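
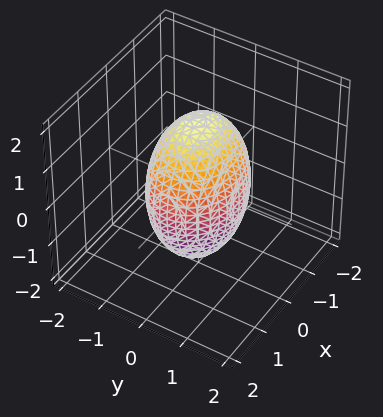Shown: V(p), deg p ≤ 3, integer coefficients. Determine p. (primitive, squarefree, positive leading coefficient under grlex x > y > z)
The degree is 2 — bounded and convex; a quadric.
Symmetries: mirror symmetry y ↦ −y ⇒ only even powers of y; mirror symmetry x ↦ −x ⇒ only even powers of x; the z ↦ −z reflection is a symmetry, so z appears only in even powers.
From the visible intercepts: the y-axis gridline crossings are at y ∈ {-1, 1}.
Matching integer coefficients to the picture gives p.

2*x^2 + 3*y^2 + z^2 - 3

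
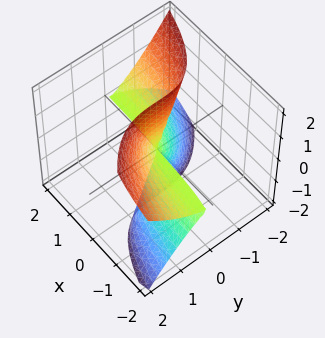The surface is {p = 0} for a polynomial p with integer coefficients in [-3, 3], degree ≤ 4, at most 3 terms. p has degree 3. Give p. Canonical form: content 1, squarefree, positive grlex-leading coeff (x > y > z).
x*y*z + 3*x*z^2 + 2*y^3

1. Degree: no degree-2 surface has this shape, so deg p = 3.
2. Observable constraints: it crosses the y-axis at the gridline y = 0; the visible x-axis segment lies entirely on the surface; every point of the z-axis in the box is on the surface.
3. Solving for integer coefficients yields p as stated.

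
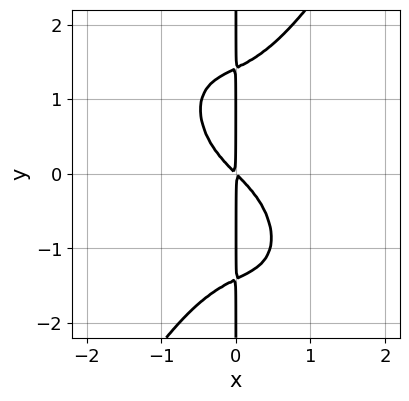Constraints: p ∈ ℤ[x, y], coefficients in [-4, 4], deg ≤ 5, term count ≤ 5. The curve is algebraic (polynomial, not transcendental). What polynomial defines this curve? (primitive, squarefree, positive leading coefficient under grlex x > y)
3*x^4 + x^3*y - x*y^3 + 2*x^2 + 2*x*y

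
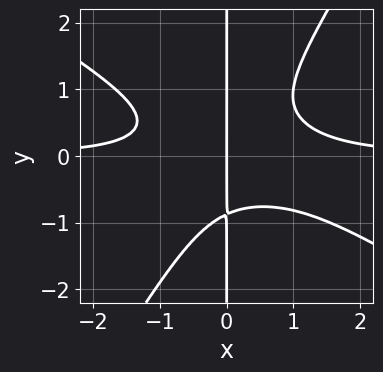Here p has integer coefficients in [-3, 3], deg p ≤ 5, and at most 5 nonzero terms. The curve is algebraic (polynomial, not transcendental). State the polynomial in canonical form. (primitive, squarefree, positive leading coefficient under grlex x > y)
First, degree: a generic line meets the curve in up to 4 points, so deg p = 4.
Then, checking where it meets the axes: it meets the x-axis at x = 0 (among the integer gridlines); every point of the y-axis in the box is on the curve.
Finally, these observations pin down the coefficients.

3*x^3*y + 3*x^2*y^2 - 3*x*y^3 - x^2*y - 2*x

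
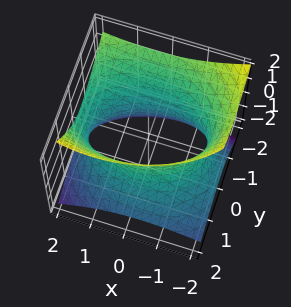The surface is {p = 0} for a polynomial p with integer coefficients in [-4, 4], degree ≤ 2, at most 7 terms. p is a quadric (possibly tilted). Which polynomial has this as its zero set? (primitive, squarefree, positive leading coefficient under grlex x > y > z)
x^2 - x*z + 2*y^2 + 2*y*z - 2*z^2 - 3

Degree: a generic line meets the surface in up to 2 points, so deg p = 2.
Against the integer gridlines: it misses every integer gridline on the z-axis.
Matching integer coefficients to the picture gives p.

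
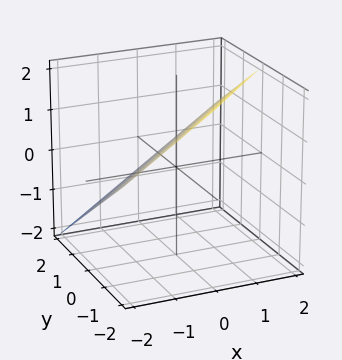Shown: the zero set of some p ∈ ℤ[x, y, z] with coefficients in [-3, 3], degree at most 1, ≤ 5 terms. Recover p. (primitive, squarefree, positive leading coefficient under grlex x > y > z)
2*x - 2*y - 3*z + 2

deg p = 1. The surface is flat (a plane).
Observable constraints: one x-axis crossing is at x = -1; it meets the y-axis at y = 1 (among the integer gridlines).
Together with the visible shape, these determine p as stated.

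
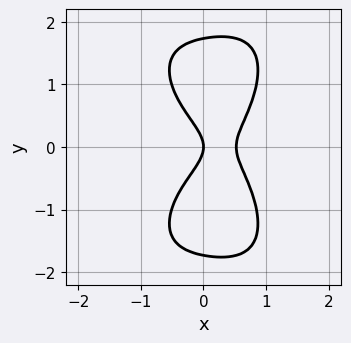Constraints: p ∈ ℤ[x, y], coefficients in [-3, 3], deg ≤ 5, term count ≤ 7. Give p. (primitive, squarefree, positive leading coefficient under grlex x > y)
3*x^4 + y^4 + 3*x^2 - 3*y^2 - 2*x

First, deg p = 4.
Next, symmetries: the y ↦ −y reflection is a symmetry, so y appears only in even powers.
Then, observable constraints: one x-axis crossing is at x = 0; it meets the y-axis at y = 0 (among the integer gridlines).
Finally, matching integer coefficients to the picture gives p.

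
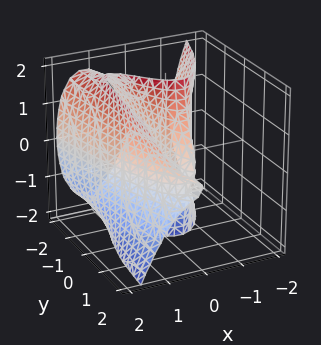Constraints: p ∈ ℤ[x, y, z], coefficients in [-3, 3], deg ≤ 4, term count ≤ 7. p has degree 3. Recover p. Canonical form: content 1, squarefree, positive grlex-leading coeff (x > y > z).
3*x^3 - y*z^2 - 2*x^2 + 2*x*y - 3*x

First, degree: a generic line meets the surface in up to 3 points, so deg p = 3.
Next, from the axis intercepts and sections: every point of the y-axis in the box is on the surface; every point of the z-axis in the box is on the surface; it crosses the x-axis at the gridline x = 0.
Finally, these observations pin down the coefficients.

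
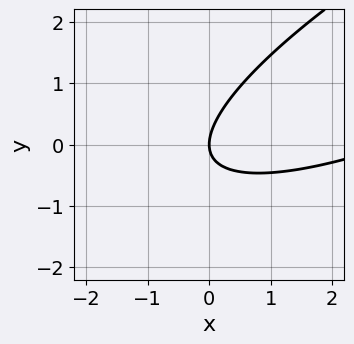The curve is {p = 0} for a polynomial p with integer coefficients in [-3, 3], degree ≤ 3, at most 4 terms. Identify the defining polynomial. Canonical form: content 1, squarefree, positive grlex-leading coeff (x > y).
x^2 - 3*x*y + 3*y^2 - 3*x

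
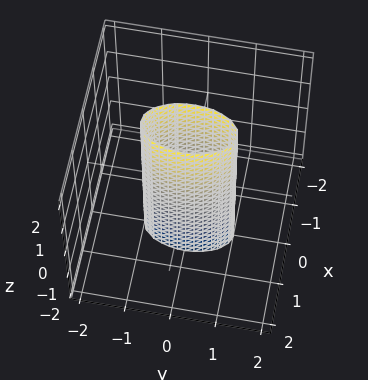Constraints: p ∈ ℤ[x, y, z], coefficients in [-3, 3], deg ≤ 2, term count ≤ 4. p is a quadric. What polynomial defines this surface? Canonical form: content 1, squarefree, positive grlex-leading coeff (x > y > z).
First, the degree is 2 — constant cross-section along one axis; a quadric.
Next, symmetries: the x ↦ −x reflection is a symmetry, so x appears only in even powers; the z ↦ −z reflection is a symmetry, so z appears only in even powers; the y ↦ −y reflection is a symmetry, so y appears only in even powers.
Then, from the visible intercepts: the surface avoids every integer z-axis point in the box; the y-axis gridline crossings are at y ∈ {-1, 1}.
Finally, together with the visible shape, these determine p as stated.

3*x^2 + y^2 - 1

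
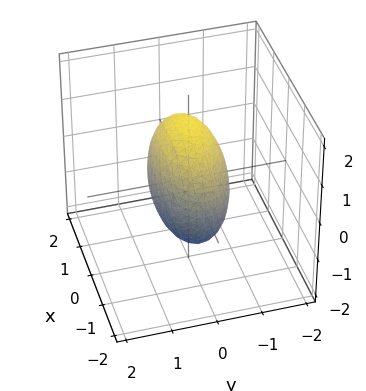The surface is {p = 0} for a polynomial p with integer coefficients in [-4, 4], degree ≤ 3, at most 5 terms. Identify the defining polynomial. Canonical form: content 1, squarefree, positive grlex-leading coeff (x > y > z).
x^2 + 3*y^2 + z^2 - 2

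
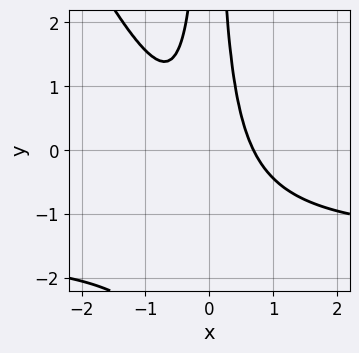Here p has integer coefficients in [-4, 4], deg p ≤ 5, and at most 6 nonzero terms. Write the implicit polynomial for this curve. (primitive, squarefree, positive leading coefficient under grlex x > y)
2*x^3*y + x^2*y^2 + 3*x^3 + 3*x^2*y - 1

1. The degree is 4 — no degree-3 curve has this shape.
2. Reading off the gridlines: it misses every integer gridline on the y-axis.
3. Putting this together gives p.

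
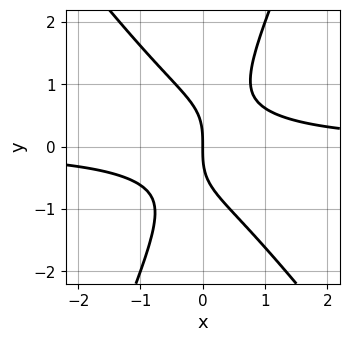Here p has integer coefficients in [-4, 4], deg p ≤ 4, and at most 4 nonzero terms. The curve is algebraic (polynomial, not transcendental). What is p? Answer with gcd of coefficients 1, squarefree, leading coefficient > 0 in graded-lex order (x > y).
3*x^2*y + x*y^2 - y^3 - 2*x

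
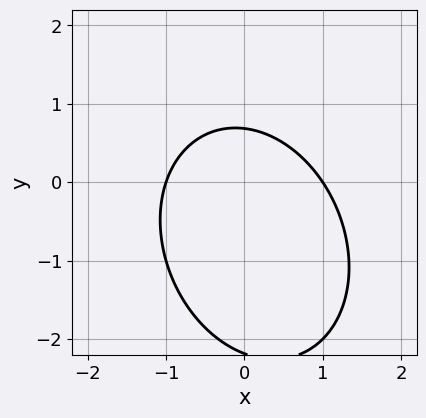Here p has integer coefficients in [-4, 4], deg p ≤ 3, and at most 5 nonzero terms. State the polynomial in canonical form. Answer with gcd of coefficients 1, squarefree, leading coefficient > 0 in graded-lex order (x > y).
First, degree: no degree-1 curve has this shape, so deg p = 2.
Then, against the integer gridlines: among the integer gridlines, it crosses the x-axis at x ∈ {-1, 1}.
Finally, solving for integer coefficients yields p as stated.

3*x^2 + x*y + 2*y^2 + 3*y - 3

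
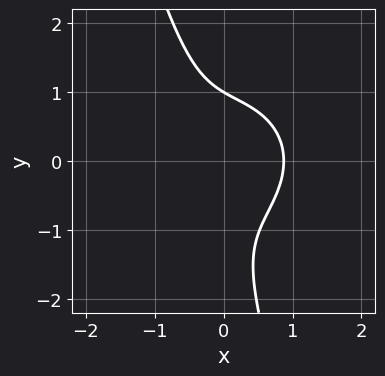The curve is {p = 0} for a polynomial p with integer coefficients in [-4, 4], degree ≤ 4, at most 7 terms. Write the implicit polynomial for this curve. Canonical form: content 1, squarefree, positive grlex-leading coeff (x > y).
3*x^3 + 3*x*y^2 + y^3 + y^2 - 2

1. deg p = 3. The shape is more complex than any degree-2 curve.
2. Checking where it meets the axes: one y-axis crossing is at y = 1.
3. These observations pin down the coefficients.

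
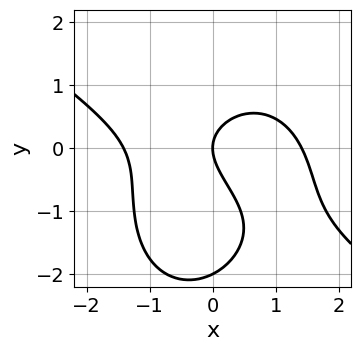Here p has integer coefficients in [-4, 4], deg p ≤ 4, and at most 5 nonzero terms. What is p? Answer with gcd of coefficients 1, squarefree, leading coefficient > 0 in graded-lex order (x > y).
1. deg p = 3. A generic line meets the curve in up to 3 points.
2. Observable constraints: it meets the x-axis at x = 0 (among the integer gridlines); among the integer gridlines, it crosses the y-axis at y ∈ {-2, 0}.
3. Matching integer coefficients to the picture gives p.

x^3 + x^2*y + y^3 + 2*y^2 - 2*x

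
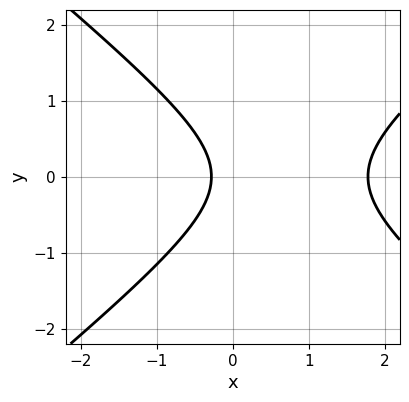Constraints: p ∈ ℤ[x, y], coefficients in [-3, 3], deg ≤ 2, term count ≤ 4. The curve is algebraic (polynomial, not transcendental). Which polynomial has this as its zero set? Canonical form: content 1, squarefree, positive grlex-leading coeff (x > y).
First, degree: a generic line meets the curve in up to 2 points, so deg p = 2.
Then, symmetries: mirror symmetry y ↦ −y ⇒ only even powers of y.
Next, reading off the gridlines: it misses every integer gridline on the y-axis.
Finally, assembling these constraints gives the stated polynomial.

2*x^2 - 3*y^2 - 3*x - 1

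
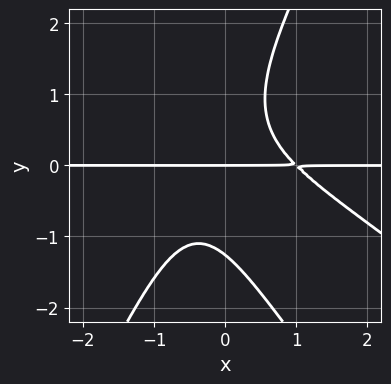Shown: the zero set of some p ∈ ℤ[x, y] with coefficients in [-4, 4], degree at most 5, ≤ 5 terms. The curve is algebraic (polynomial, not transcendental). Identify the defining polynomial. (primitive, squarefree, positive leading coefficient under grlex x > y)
2*x^3*y + 3*x^2*y^2 - y^4 + 3*x*y^2 - 2*y

First, deg p = 4. No degree-3 curve has this shape.
Then, from the axis intercepts and sections: every point of the x-axis in the box is on the curve; one y-axis crossing is at y = 0.
Finally, the integer polynomial consistent with all of this is the stated p.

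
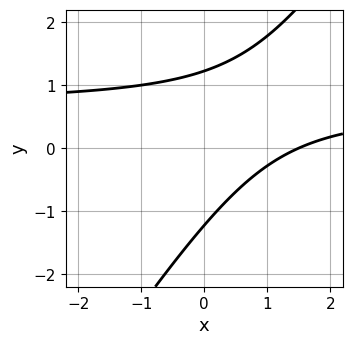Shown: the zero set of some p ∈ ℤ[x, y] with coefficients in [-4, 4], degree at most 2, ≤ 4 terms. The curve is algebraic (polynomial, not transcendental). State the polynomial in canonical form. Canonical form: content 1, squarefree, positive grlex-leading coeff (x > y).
First, deg p = 2.
Finally, solving for integer coefficients yields p as stated.

3*x*y - 2*y^2 - 2*x + 3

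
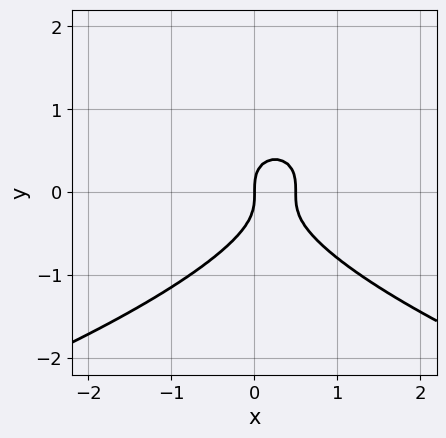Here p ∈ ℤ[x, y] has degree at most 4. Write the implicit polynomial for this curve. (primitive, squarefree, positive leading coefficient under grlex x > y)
2*y^3 + 2*x^2 - x

First, degree: no degree-2 curve has this shape, so deg p = 3.
Next, reading off the gridlines: it crosses the y-axis at the gridline y = 0; it meets the x-axis at x = 0 (among the integer gridlines).
Finally, matching integer coefficients to the picture gives p.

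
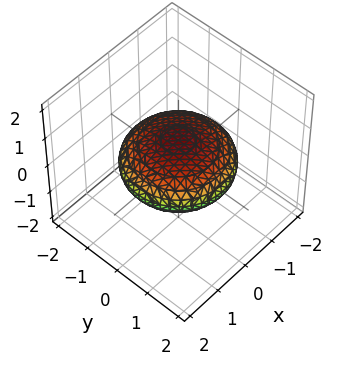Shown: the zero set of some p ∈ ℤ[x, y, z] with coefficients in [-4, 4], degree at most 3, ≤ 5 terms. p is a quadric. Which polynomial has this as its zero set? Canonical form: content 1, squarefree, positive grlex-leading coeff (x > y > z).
x^2 + y^2 + 3*z^2 - 2

The degree is 2 — a closed, bounded, convex surface; a quadric.
Symmetries: the z ↦ −z reflection is a symmetry, so z appears only in even powers; the z-axis is an axis of rotation, so x and y enter only as x² + y².
Reading off the gridlines: a circular section at z = 0 has radius between 1 and 2.
The integer polynomial consistent with all of this is the stated p.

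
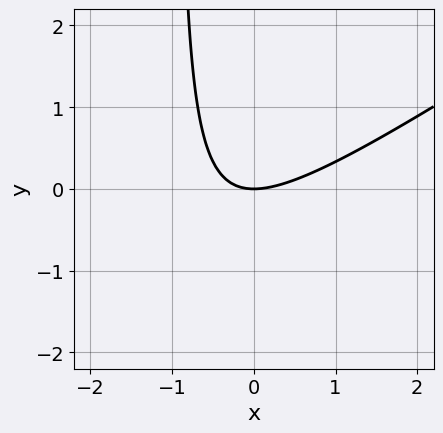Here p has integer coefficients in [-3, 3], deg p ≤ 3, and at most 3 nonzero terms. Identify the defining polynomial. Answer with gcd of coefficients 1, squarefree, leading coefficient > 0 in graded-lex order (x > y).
2*x^2 - 3*x*y - 3*y

(a) The degree is 2 — the shape is more complex than any degree-1 curve.
(b) From the visible intercepts: it crosses the y-axis at the gridline y = 0; it crosses the x-axis at the gridline x = 0.
(c) Fitting integer coefficients to these (and the overall shape) gives p.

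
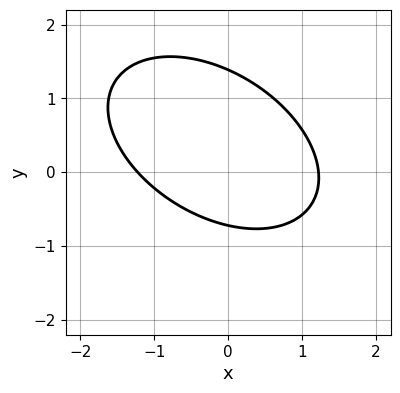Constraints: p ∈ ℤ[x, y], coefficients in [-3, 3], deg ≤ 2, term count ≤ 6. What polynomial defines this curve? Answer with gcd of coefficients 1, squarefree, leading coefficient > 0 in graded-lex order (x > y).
(a) deg p = 2. A generic line meets the curve in up to 2 points.
(b) Matching integer coefficients to the picture gives p.

2*x^2 + 2*x*y + 3*y^2 - 2*y - 3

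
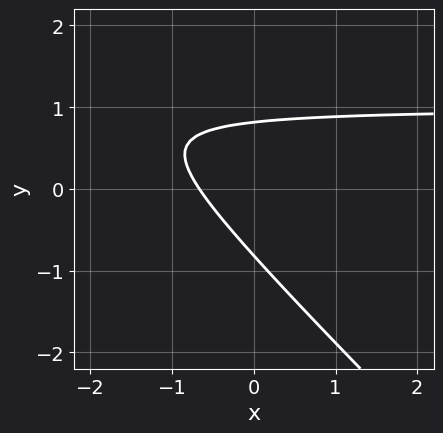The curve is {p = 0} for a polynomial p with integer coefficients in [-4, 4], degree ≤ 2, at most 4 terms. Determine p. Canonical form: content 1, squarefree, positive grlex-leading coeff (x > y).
(a) Degree: the shape is more complex than any degree-1 curve, so deg p = 2.
(b) Solving for integer coefficients yields p as stated.

3*x*y + 3*y^2 - 3*x - 2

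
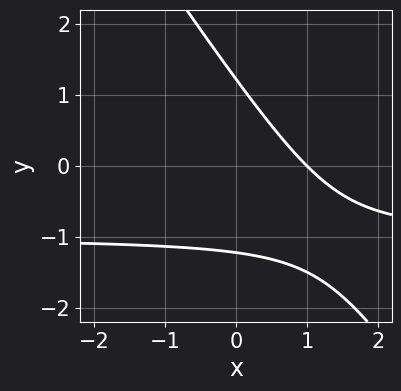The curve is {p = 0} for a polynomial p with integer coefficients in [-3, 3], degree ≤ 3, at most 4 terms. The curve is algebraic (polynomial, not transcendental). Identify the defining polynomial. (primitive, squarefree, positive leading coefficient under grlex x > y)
First, degree: the shape is more complex than any degree-1 curve, so deg p = 2.
Then, reading off the gridlines: it crosses the x-axis at the gridline x = 1.
Finally, putting this together gives p.

3*x*y + 2*y^2 + 3*x - 3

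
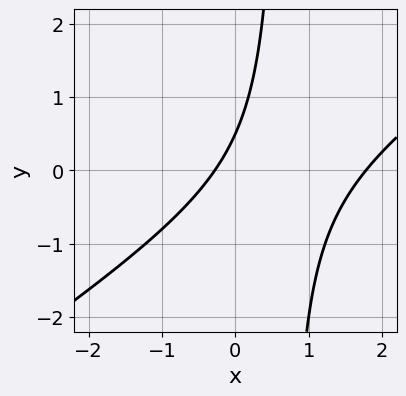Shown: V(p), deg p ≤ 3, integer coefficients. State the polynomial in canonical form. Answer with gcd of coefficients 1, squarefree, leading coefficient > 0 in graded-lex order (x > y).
First, deg p = 2.
Finally, the integer polynomial consistent with all of this is the stated p.

2*x^2 - 3*x*y - 3*x + 2*y - 1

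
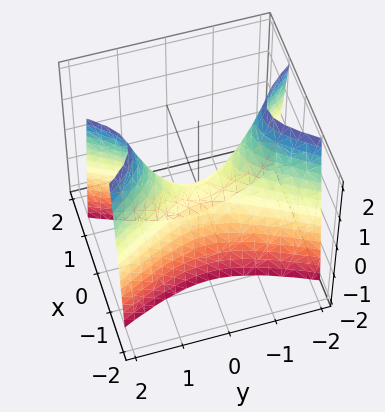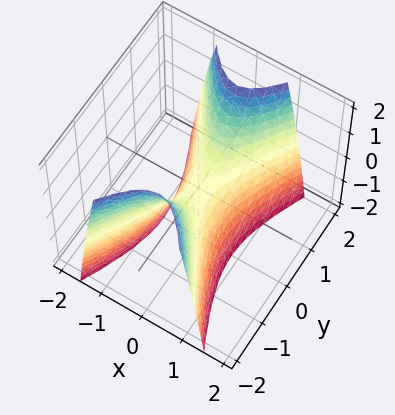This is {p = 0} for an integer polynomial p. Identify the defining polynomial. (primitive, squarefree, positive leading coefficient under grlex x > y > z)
3*x^2 - y^2 + z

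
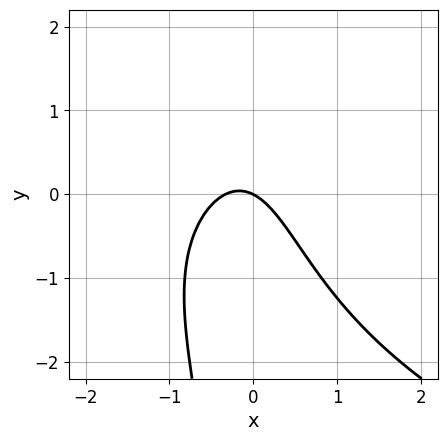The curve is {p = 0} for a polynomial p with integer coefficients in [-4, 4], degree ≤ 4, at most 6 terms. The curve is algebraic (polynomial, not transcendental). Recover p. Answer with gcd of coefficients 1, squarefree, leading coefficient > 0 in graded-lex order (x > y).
1. Degree: the shape is more complex than any degree-2 curve, so deg p = 3.
2. From the visible intercepts: it crosses the y-axis at the gridline y = 0; one x-axis crossing is at x = 0.
3. These observations pin down the coefficients.

x*y^2 - 3*x^2 - x - 2*y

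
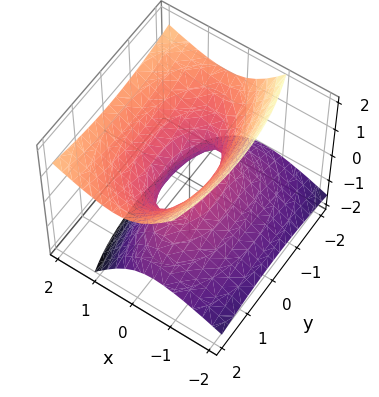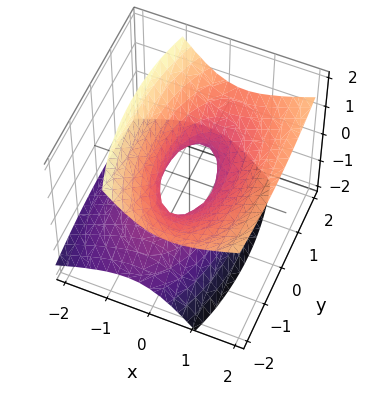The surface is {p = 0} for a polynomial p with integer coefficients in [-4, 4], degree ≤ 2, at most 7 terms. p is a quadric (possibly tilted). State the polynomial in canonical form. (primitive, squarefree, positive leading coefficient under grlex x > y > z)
1. Degree: no degree-1 surface has this shape, so deg p = 2.
2. Reading off the gridlines: it misses every integer gridline on the z-axis; the y-axis gridline crossings are at y ∈ {-1, 1}.
3. These observations pin down the coefficients.

3*x^2 - 3*x*z + y^2 - 3*z^2 - 1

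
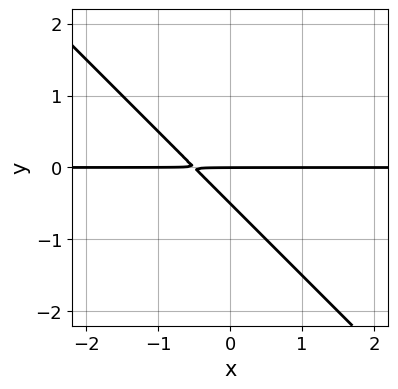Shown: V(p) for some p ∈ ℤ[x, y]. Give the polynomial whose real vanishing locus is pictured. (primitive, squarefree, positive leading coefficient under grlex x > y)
(a) deg p = 2.
(b) Observable constraints: the visible x-axis segment lies entirely on the curve; one y-axis crossing is at y = 0.
(c) Fitting integer coefficients to these (and the overall shape) gives p.

2*x*y + 2*y^2 + y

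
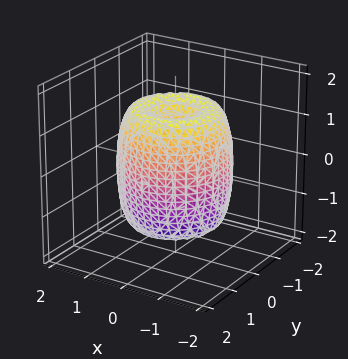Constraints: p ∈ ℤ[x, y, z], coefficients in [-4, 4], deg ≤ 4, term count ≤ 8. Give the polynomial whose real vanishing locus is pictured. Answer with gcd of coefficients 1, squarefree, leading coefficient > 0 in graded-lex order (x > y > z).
2*x^4 + 4*x^2*y^2 + 2*y^4 - 3*x^2 - 3*y^2 + z^2 - 1

First, the degree is 4 — the shape is more complex than any degree-3 surface.
Next, symmetry: the z-axis is an axis of rotation, so x and y enter only as x² + y².
Then, from the axis intercepts and sections: a circular section at z = 1 has radius between 1 and 2; the z-axis gridline crossings are at z ∈ {-1, 1}.
Finally, these observations pin down the coefficients.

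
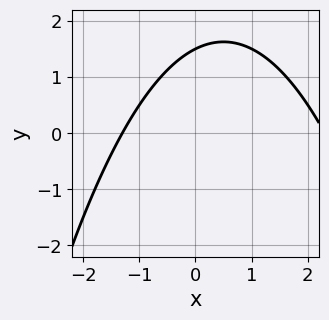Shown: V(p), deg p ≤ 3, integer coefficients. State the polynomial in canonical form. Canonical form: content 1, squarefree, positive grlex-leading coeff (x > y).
x^2 - x + 2*y - 3

1. The degree is 2 — the shape is more complex than any degree-1 curve.
2. Putting this together gives p.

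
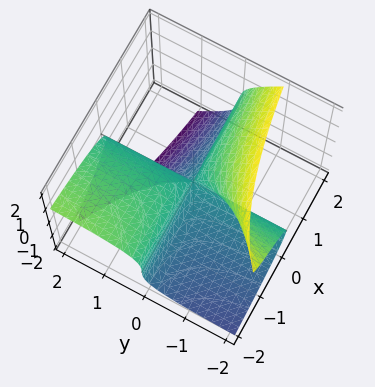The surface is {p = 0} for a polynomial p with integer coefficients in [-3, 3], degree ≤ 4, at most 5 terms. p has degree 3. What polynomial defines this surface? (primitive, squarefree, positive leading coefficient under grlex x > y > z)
3*y*z^2 + 2*z^3 + 3*x*y

(a) Degree: a generic line meets the surface in up to 3 points, so deg p = 3.
(b) Against the integer gridlines: one z-axis crossing is at z = 0; the visible y-axis segment lies entirely on the surface; the visible x-axis segment lies entirely on the surface.
(c) The integer polynomial consistent with all of this is the stated p.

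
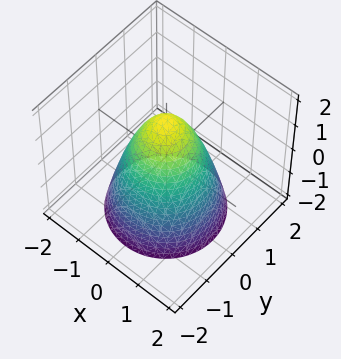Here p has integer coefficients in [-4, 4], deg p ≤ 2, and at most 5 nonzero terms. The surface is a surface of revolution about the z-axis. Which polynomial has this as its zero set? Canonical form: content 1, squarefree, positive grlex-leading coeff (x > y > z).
1. The degree is 2 — the shape is more complex than any degree-1 surface.
2. Symmetry: the surface is invariant under rotation about z: p = q(x² + y², z).
3. Reading off the gridlines: among the integer gridlines, it crosses the y-axis at y ∈ {-1, 1}; among the integer gridlines, it crosses the x-axis at x ∈ {-1, 1}; a circular section at z = -2 has radius between 1 and 2.
4. The integer polynomial consistent with all of this is the stated p.

3*x^2 + 3*y^2 + 2*z - 3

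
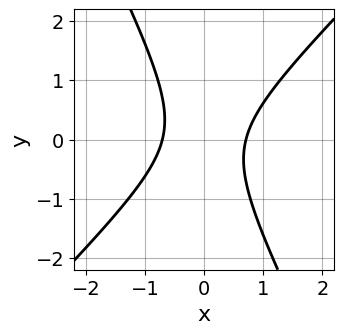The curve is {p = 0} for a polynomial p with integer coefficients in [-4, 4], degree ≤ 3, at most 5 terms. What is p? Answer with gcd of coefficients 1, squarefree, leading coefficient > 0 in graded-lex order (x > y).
2*x^2 - x*y - y^2 - 1

1. Degree: no degree-1 curve has this shape, so deg p = 2.
2. Against the integer gridlines: no y-intercept at any integer in the box.
3. Matching integer coefficients to the picture gives p.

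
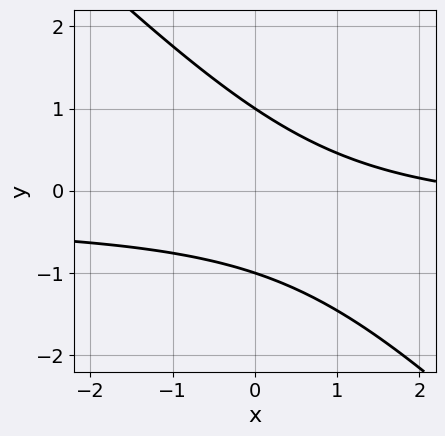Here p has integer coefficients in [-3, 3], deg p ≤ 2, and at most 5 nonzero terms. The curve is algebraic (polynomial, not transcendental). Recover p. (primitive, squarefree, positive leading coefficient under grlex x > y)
3*x*y + 3*y^2 + x - 3

deg p = 2.
Against the integer gridlines: no x-intercept at any integer in the box; the y-axis gridline crossings are at y ∈ {-1, 1}.
These observations pin down the coefficients.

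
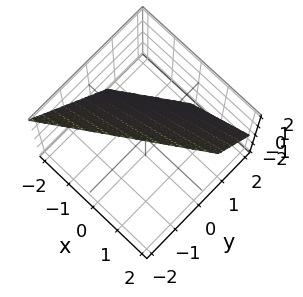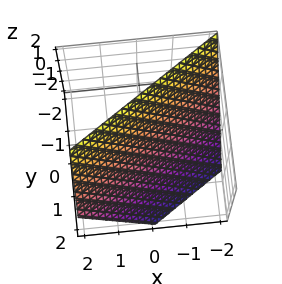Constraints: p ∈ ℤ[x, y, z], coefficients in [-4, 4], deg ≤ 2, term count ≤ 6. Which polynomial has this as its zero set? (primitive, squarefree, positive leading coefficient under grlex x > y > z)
2*x - 3*y - 2*z + 2

1. Degree: the surface is flat (a plane), so deg p = 1.
2. Observable constraints: it meets the x-axis at x = -1 (among the integer gridlines); it meets the z-axis at z = 1 (among the integer gridlines).
3. Matching integer coefficients to the picture gives p.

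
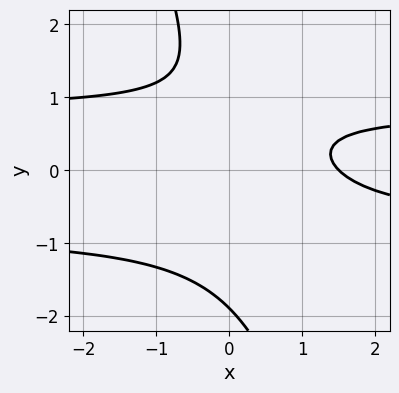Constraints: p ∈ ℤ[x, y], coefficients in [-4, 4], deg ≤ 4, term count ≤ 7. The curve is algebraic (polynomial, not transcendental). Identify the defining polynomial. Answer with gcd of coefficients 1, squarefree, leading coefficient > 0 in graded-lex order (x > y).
First, degree: a generic line meets the curve in up to 3 points, so deg p = 3.
Finally, solving for integer coefficients yields p as stated.

3*x*y^2 + y^3 - 2*x - 2*y + 3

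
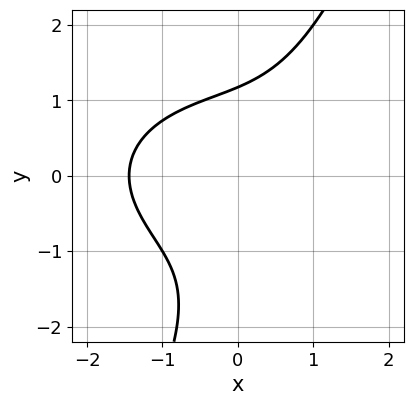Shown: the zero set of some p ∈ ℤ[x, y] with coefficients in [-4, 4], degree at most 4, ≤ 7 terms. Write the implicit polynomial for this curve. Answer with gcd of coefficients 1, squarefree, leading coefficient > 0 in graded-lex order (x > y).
x^3 + 2*x*y^2 - y^3 - y^2 + 3

First, deg p = 3.
Finally, matching integer coefficients to the picture gives p.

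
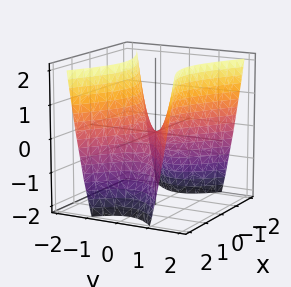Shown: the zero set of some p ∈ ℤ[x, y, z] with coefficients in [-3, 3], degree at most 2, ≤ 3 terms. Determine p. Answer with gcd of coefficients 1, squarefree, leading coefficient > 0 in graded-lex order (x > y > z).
x^2 - 2*y^2 + z

1. The degree is 2 — a hyperbolic paraboloid; a quadric.
2. Symmetries: it's symmetric under x → −x, forcing even powers of x; the y ↦ −y reflection is a symmetry, so y appears only in even powers.
3. Against the integer gridlines: it crosses the z-axis at the gridline z = 0; one y-axis crossing is at y = 0; one x-axis crossing is at x = 0.
4. Solving for integer coefficients yields p as stated.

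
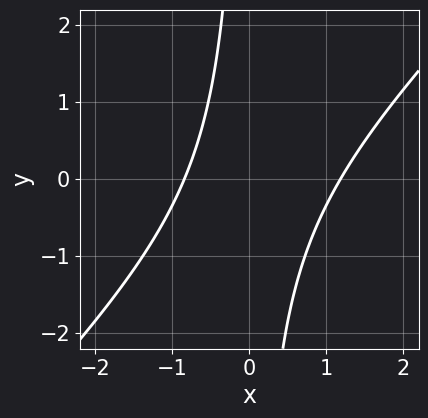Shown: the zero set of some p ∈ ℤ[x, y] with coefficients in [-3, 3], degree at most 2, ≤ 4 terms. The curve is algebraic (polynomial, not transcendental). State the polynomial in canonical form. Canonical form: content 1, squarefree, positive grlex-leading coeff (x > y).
3*x^2 - 3*x*y - x - 3

1. deg p = 2.
2. From the axis intercepts and sections: it misses every integer gridline on the y-axis.
3. The integer polynomial consistent with all of this is the stated p.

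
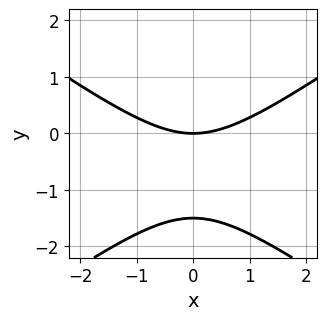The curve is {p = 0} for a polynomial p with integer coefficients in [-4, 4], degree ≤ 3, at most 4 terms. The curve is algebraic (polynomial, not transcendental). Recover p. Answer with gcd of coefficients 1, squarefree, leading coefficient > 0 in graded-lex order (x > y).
x^2 - 2*y^2 - 3*y

1. deg p = 2. A generic line meets the curve in up to 2 points.
2. Symmetries: it's symmetric under x → −x, forcing even powers of x.
3. From the axis intercepts and sections: it crosses the y-axis at the gridline y = 0; one x-axis crossing is at x = 0.
4. The integer polynomial consistent with all of this is the stated p.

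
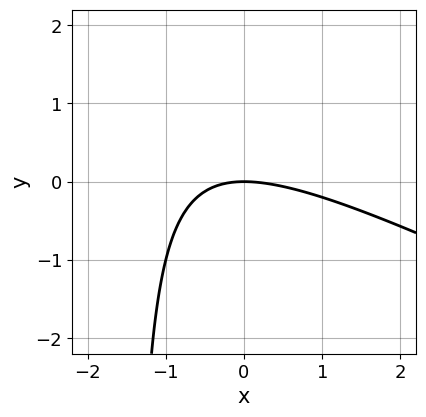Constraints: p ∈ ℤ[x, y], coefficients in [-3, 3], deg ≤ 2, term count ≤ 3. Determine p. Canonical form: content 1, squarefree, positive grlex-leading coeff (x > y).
x^2 + 2*x*y + 3*y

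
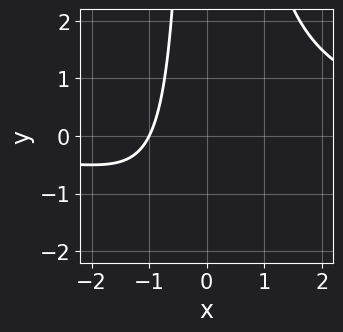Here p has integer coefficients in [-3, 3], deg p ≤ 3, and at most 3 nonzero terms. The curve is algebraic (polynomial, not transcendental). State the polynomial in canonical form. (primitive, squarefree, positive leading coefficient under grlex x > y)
(a) deg p = 3.
(b) Checking where it meets the axes: the curve avoids every integer y-axis point in the box; it crosses the x-axis at the gridline x = -1.
(c) Solving for integer coefficients yields p as stated.

x^2*y - 2*x - 2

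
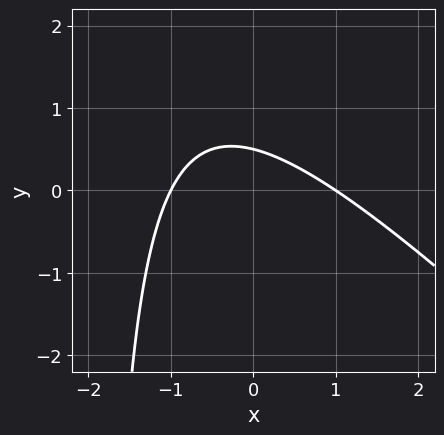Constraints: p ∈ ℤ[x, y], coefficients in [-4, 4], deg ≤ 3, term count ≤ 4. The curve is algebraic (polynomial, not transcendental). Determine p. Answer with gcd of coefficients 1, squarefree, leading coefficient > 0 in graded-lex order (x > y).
x^2 + x*y + 2*y - 1

(a) Degree: no degree-1 curve has this shape, so deg p = 2.
(b) From the axis intercepts and sections: the x-axis gridline crossings are at x ∈ {-1, 1}.
(c) Putting this together gives p.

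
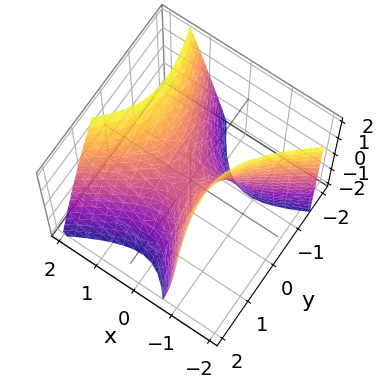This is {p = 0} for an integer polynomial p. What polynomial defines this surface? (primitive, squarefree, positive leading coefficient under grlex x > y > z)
3*x^2 - 3*x*y - x*z - 2*y^2 - 2*z

First, deg p = 2. The shape is more complex than any degree-1 surface.
Next, reading off the gridlines: it meets the z-axis at z = 0 (among the integer gridlines); one y-axis crossing is at y = 0; it crosses the x-axis at the gridline x = 0.
Finally, matching integer coefficients to the picture gives p.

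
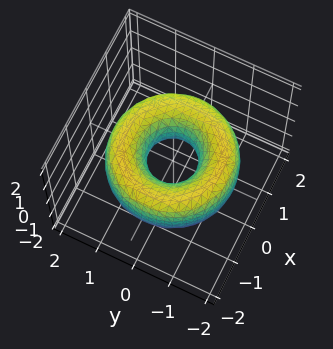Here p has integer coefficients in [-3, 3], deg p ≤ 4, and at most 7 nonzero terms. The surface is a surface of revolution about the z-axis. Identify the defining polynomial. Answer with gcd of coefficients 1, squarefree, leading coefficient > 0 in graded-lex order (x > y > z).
x^4 + 2*x^2*y^2 + y^4 - 3*x^2 - 3*y^2 + 2*z^2 + 1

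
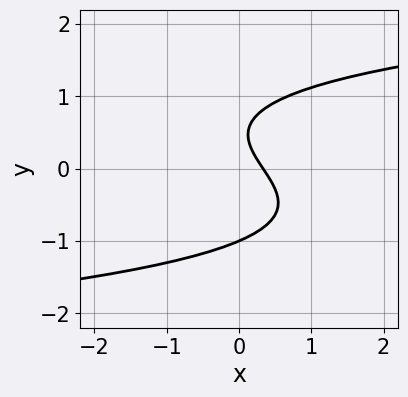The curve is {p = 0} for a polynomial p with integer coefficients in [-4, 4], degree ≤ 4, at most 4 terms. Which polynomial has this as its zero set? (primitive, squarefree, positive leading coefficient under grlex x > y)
3*y^3 - 3*x - 2*y + 1

First, deg p = 3. No degree-2 curve has this shape.
Next, checking where it meets the axes: it crosses the y-axis at the gridline y = -1.
Finally, the integer polynomial consistent with all of this is the stated p.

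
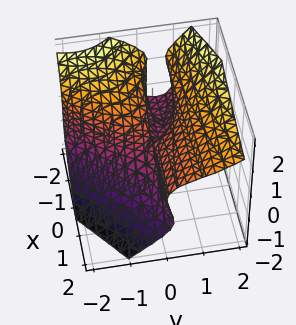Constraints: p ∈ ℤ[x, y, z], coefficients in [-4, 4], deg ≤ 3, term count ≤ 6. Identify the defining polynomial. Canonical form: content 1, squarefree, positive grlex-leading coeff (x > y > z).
(a) The degree is 3 — a generic line meets the surface in up to 3 points.
(b) Reading off the gridlines: every point of the x-axis in the box is on the surface; it crosses the y-axis at the gridline y = 0.
(c) Matching integer coefficients to the picture gives p.

2*x*y^2 + 2*x*z^2 - 2*y^3 + 3*z^3 - 3*x*y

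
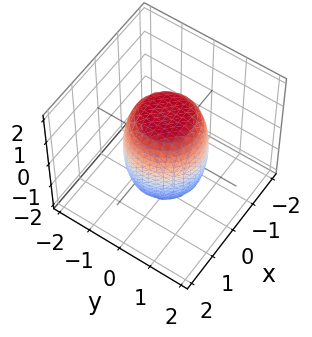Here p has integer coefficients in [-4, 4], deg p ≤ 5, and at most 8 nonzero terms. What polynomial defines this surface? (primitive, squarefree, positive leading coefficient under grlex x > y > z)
2*x^4 + 4*x^2*y^2 + 2*y^4 - x^2 - y^2 + z^2 - 2

1. Degree: no degree-3 surface has this shape, so deg p = 4.
2. Symmetries: the z-axis is an axis of rotation, so x and y enter only as x² + y².
3. Observable constraints: a circular section at z = -1 has radius exactly 1.
4. The integer polynomial consistent with all of this is the stated p.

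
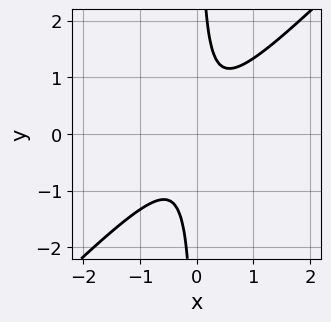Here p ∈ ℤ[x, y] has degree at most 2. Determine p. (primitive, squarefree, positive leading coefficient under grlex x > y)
3*x^2 - 3*x*y + 1

1. The degree is 2 — the shape is more complex than any degree-1 curve.
2. Observable constraints: the curve avoids every integer x-axis point in the box; no y-intercept at any integer in the box.
3. Matching integer coefficients to the picture gives p.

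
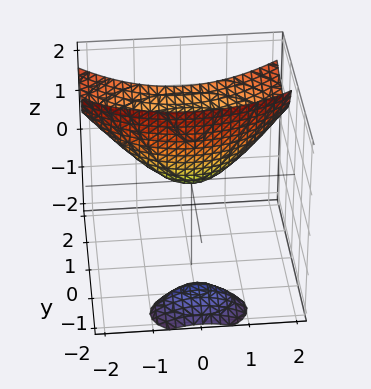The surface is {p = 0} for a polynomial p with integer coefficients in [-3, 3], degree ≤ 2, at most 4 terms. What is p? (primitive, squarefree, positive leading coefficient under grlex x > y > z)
(a) There are 2 components. They look like related sheets of one shape, so recover p as a whole.
(b) The degree is 2 — no degree-1 surface has this shape.
(c) Reading off the gridlines: it crosses the y-axis at the gridline y = 0; it meets the x-axis at x = 0 (among the integer gridlines); one z-axis crossing is at z = 0.
(d) Together with the visible shape, these determine p as stated.

x^2 + 2*y^2 - 3*y*z - 2*z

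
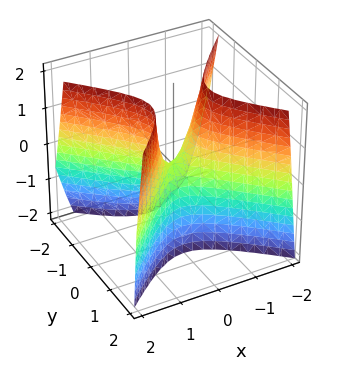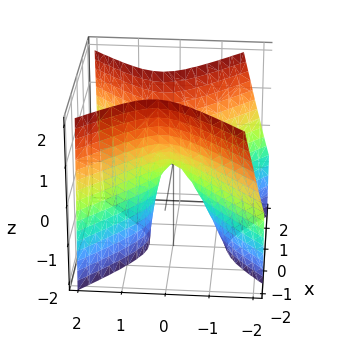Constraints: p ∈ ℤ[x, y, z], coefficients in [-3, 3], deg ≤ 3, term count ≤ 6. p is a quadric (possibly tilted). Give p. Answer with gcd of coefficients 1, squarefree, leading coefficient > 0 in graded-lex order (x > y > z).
The degree is 2 — the shape is more complex than any degree-1 surface.
Against the integer gridlines: it crosses the x-axis at the gridline x = 0; one z-axis crossing is at z = 0; one y-axis crossing is at y = 0.
Together with the visible shape, these determine p as stated.

3*x^2 - 3*y^2 + y*z - z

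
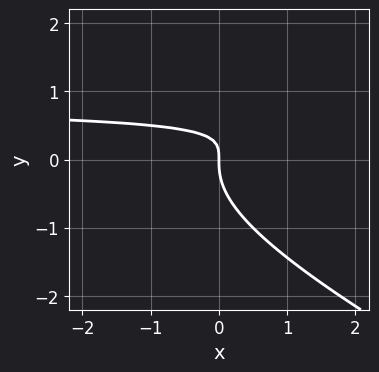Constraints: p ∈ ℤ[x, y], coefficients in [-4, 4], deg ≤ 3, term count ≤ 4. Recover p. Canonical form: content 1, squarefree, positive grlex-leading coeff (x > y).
(a) deg p = 3. No degree-2 curve has this shape.
(b) Observable constraints: it crosses the x-axis at the gridline x = 0; it meets the y-axis at y = 0 (among the integer gridlines).
(c) Matching integer coefficients to the picture gives p.

x*y^2 + 2*y^3 - 2*x*y + x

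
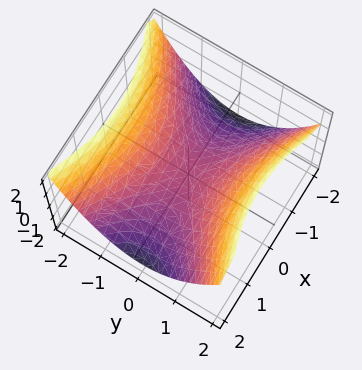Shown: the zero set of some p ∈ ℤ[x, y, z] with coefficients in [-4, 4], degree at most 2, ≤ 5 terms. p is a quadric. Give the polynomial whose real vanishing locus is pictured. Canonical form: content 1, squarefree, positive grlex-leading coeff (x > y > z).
x^2 - 2*y^2 + 3*z

deg p = 2.
Symmetries: mirror symmetry x ↦ −x ⇒ only even powers of x; the y ↦ −y reflection is a symmetry, so y appears only in even powers.
Against the integer gridlines: one z-axis crossing is at z = 0; it meets the x-axis at x = 0 (among the integer gridlines).
The integer polynomial consistent with all of this is the stated p.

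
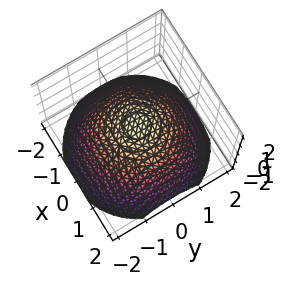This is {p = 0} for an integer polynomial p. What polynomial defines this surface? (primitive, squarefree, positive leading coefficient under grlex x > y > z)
x^2 + y^2 + 2*z - 1

1. deg p = 2.
2. Symmetries: the z-axis is an axis of rotation, so x and y enter only as x² + y².
3. From the visible intercepts: a circular section at z = 0 has radius exactly 1; among the integer gridlines, it crosses the x-axis at x ∈ {-1, 1}; among the integer gridlines, it crosses the y-axis at y ∈ {-1, 1}.
4. These observations pin down the coefficients.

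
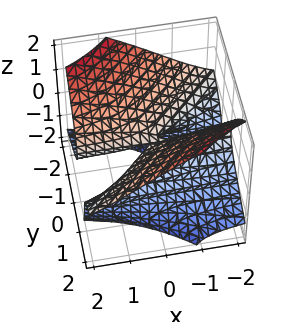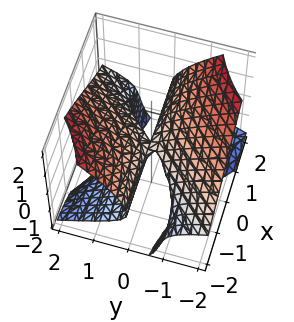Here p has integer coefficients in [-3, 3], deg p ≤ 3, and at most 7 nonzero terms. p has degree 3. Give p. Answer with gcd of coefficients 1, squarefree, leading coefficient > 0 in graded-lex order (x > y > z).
2*x*y*z + z^3 + 2*x*y - 2*y^2 + 3*z^2

1. deg p = 3. The shape is more complex than any degree-2 surface.
2. From the visible intercepts: it meets the y-axis at y = 0 (among the integer gridlines); every point of the x-axis in the box is on the surface; it crosses the z-axis at the gridline z = 0.
3. Putting this together gives p.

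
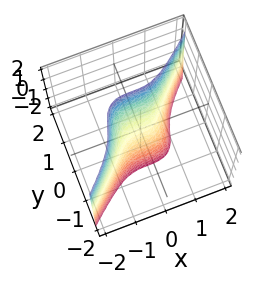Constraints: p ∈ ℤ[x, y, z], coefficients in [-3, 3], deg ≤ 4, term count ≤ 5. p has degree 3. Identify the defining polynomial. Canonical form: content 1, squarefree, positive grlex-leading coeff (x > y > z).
1. The degree is 3 — the shape is more complex than any degree-2 surface.
2. Reading off the gridlines: one x-axis crossing is at x = 0; it meets the y-axis at y = 0 (among the integer gridlines); it crosses the z-axis at the gridline z = 0.
3. Together with the visible shape, these determine p as stated.

2*x^3 - 3*y^3 - 2*y + z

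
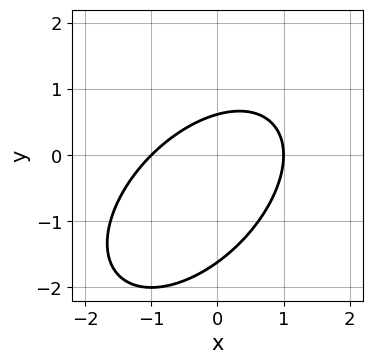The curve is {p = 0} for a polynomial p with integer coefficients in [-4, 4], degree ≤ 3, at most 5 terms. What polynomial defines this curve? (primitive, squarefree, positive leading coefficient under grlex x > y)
x^2 - x*y + y^2 + y - 1

(a) Degree: a generic line meets the curve in up to 2 points, so deg p = 2.
(b) Against the integer gridlines: the x-axis gridline crossings are at x ∈ {-1, 1}.
(c) Putting this together gives p.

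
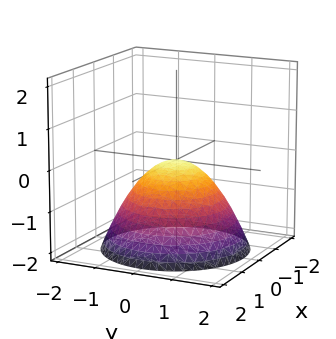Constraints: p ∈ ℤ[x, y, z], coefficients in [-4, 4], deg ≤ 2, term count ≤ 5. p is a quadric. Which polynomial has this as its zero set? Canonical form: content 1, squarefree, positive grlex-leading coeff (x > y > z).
(a) The degree is 2 — a paraboloid; a quadric.
(b) Symmetry: every cross-section ⟂ z is a circle, so x, y appear only via x² + y².
(c) Against the integer gridlines: it crosses the z-axis at the gridline z = 0; a circular section at z = -2 has radius between 1 and 2; it crosses the x-axis at the gridline x = 0.
(d) Solving for integer coefficients yields p as stated.

2*x^2 + 2*y^2 + 3*z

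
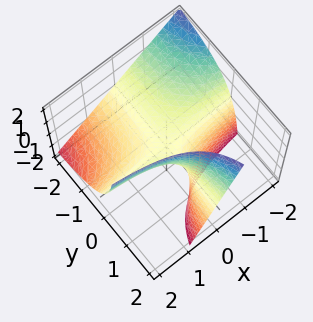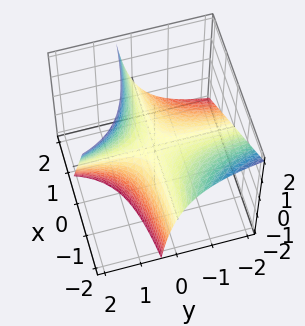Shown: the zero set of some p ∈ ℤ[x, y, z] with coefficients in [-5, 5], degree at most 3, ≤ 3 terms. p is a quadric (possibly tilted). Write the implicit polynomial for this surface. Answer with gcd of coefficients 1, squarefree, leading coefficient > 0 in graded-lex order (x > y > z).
4*x*y + 3*y*z - 3*z

1. The degree is 2 — no degree-1 surface has this shape.
2. Against the integer gridlines: every point of the y-axis in the box is on the surface; one z-axis crossing is at z = 0; every point of the x-axis in the box is on the surface.
3. Putting this together gives p.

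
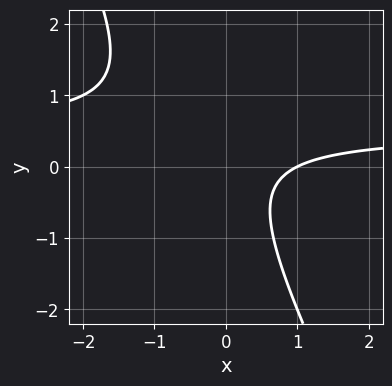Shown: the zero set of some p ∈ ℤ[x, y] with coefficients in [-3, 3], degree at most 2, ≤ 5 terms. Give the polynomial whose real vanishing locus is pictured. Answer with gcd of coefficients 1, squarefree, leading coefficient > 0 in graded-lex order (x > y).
First, deg p = 2.
Next, from the visible intercepts: it crosses the x-axis at the gridline x = 1; no y-intercept at any integer in the box.
Finally, fitting integer coefficients to these (and the overall shape) gives p.

2*x*y + y^2 - x + 1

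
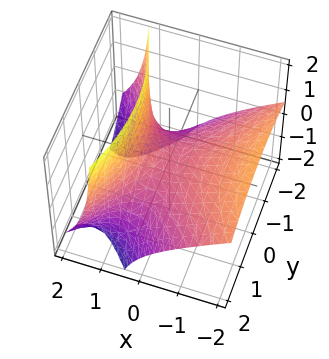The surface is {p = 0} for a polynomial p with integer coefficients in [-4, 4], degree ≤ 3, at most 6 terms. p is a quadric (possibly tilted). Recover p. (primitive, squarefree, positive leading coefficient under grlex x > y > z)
1. Degree: the shape is more complex than any degree-1 surface, so deg p = 2.
2. Reading off the gridlines: one z-axis crossing is at z = 0; it meets the x-axis at x = 0 (among the integer gridlines); it meets the y-axis at y = 0 (among the integer gridlines).
3. The integer polynomial consistent with all of this is the stated p.

2*x^2 + 3*x*z - y^2 - 3*z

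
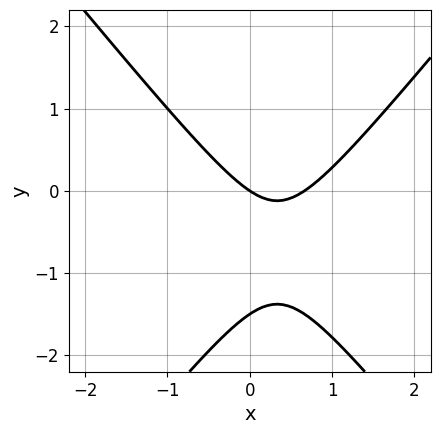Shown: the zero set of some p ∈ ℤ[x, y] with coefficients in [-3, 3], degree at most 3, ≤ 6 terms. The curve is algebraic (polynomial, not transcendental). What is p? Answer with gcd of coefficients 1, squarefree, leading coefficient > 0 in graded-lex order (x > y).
Degree: no degree-1 curve has this shape, so deg p = 2.
Against the integer gridlines: it crosses the y-axis at the gridline y = 0; it crosses the x-axis at the gridline x = 0.
Assembling these constraints gives the stated polynomial.

3*x^2 - 2*y^2 - 2*x - 3*y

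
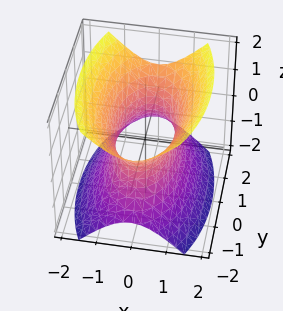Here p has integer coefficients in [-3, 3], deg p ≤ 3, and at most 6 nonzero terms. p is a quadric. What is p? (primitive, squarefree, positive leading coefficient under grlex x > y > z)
3*x^2 + y^2 - 2*z^2 - 2

(a) deg p = 2. One connected sheet with a waist; a quadric.
(b) Symmetries: it's symmetric under z → −z, forcing even powers of z; mirror symmetry y ↦ −y ⇒ only even powers of y; mirror symmetry x ↦ −x ⇒ only even powers of x.
(c) From the axis intercepts and sections: it misses every integer gridline on the z-axis.
(d) These observations pin down the coefficients.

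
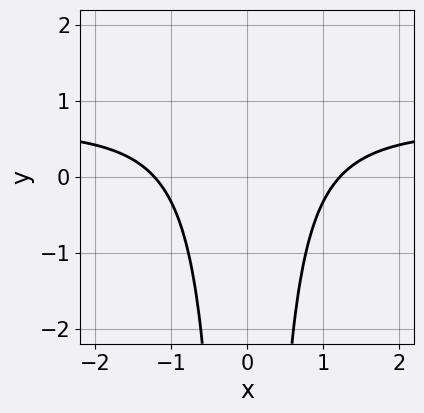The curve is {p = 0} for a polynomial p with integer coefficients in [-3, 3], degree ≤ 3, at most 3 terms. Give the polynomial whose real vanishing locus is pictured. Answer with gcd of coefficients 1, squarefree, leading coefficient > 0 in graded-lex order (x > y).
3*x^2*y - 2*x^2 + 3

1. deg p = 3.
2. Symmetries: mirror symmetry x ↦ −x ⇒ only even powers of x.
3. From the visible intercepts: the curve avoids every integer y-axis point in the box.
4. Putting this together gives p.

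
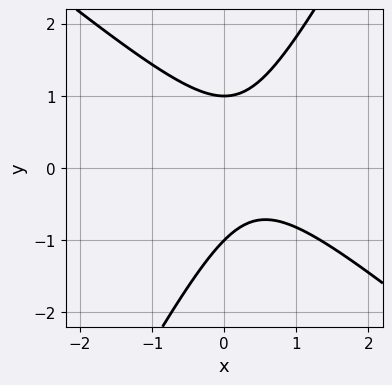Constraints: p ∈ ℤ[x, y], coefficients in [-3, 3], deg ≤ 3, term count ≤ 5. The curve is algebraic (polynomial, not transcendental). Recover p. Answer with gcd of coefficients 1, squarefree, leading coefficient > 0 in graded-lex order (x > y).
3*x^2 + 2*x*y - 2*y^2 - 2*x + 2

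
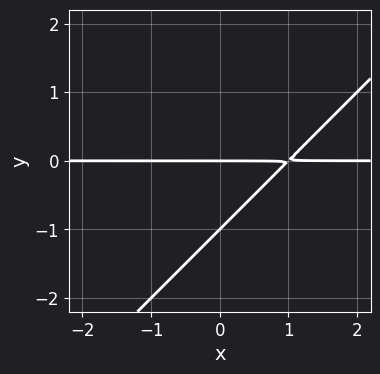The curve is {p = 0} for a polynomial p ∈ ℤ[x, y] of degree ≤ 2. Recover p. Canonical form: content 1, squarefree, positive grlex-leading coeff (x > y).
1. deg p = 2. The shape is more complex than any degree-1 curve.
2. Observable constraints: every point of the x-axis in the box is on the curve; the y-axis gridline crossings are at y ∈ {-1, 0}.
3. Matching integer coefficients to the picture gives p.

x*y - y^2 - y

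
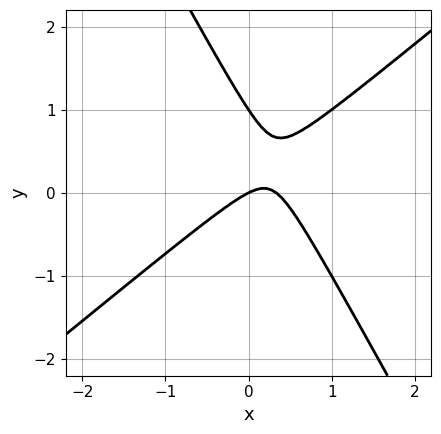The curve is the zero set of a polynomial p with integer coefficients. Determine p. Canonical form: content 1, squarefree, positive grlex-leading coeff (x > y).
1. Degree: a generic line meets the curve in up to 2 points, so deg p = 2.
2. Observable constraints: the y-axis gridline crossings are at y ∈ {0, 1}; it crosses the x-axis at the gridline x = 0.
3. Solving for integer coefficients yields p as stated.

3*x^2 - 2*x*y - 2*y^2 - x + 2*y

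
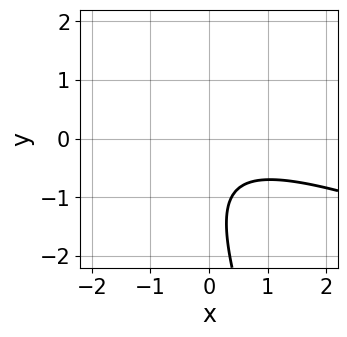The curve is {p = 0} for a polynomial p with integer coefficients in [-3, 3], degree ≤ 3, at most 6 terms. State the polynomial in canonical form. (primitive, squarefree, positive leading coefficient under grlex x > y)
x^2 + 3*x*y + y^2 + 2*y + 2

First, the degree is 2 — the shape is more complex than any degree-1 curve.
Then, reading off the gridlines: the curve avoids every integer y-axis point in the box; the curve avoids every integer x-axis point in the box.
Finally, solving for integer coefficients yields p as stated.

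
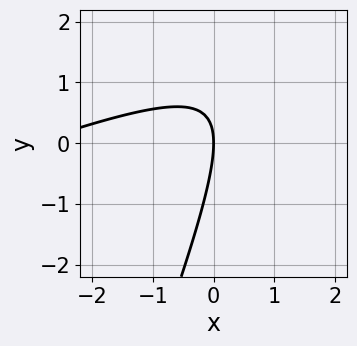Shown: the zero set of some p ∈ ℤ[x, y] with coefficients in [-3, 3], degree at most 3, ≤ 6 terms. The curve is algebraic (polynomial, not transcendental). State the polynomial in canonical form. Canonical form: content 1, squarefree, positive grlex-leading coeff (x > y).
First, the degree is 2 — the shape is more complex than any degree-1 curve.
Next, reading off the gridlines: one x-axis crossing is at x = 0; it crosses the y-axis at the gridline y = 0.
Finally, assembling these constraints gives the stated polynomial.

x^2 - 3*x*y + y^2 + 3*x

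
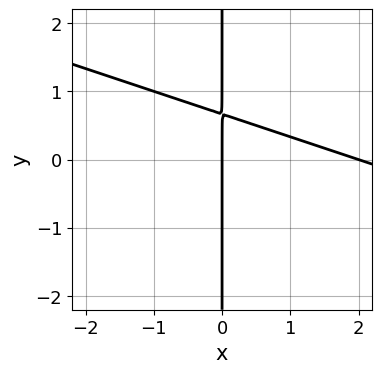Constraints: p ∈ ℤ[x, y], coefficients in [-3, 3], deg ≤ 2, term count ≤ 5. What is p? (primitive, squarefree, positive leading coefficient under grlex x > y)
x^2 + 3*x*y - 2*x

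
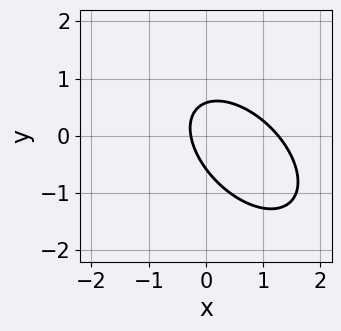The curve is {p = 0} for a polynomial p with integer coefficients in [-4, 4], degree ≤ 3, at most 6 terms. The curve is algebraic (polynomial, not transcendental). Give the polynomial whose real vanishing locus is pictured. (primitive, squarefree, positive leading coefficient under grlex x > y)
3*x^2 + 3*x*y + 3*y^2 - 3*x - 1

(a) The degree is 2 — no degree-1 curve has this shape.
(b) Putting this together gives p.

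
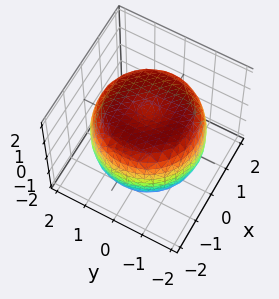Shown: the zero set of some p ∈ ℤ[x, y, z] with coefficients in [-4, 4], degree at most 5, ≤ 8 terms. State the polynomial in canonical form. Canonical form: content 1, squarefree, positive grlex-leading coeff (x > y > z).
deg p = 4.
By symmetry, the z-axis is an axis of rotation, so x and y enter only as x² + y².
From the axis intercepts and sections: a circular section at z = -1 has radius between 1 and 2.
Fitting integer coefficients to these (and the overall shape) gives p.

x^4 + 2*x^2*y^2 + y^4 - 2*x^2 - 2*y^2 + 2*z^2 - 3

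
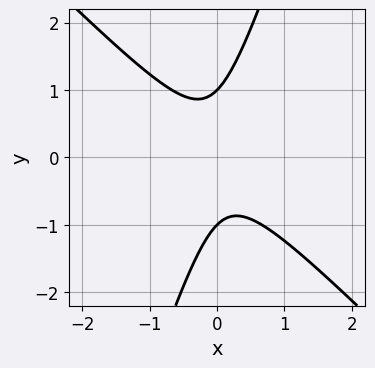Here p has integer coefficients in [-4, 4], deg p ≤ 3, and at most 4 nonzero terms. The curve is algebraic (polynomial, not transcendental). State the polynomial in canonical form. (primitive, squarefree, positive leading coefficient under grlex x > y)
3*x^2 + 2*x*y - y^2 + 1

deg p = 2.
Reading off the gridlines: among the integer gridlines, it crosses the y-axis at y ∈ {-1, 1}; it misses every integer gridline on the x-axis.
The integer polynomial consistent with all of this is the stated p.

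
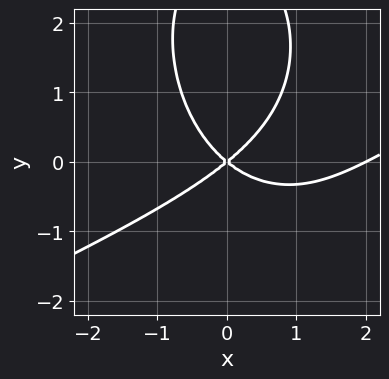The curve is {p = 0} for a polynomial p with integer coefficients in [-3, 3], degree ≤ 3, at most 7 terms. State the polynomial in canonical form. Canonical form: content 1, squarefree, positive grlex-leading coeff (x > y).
x^3 - 2*x^2*y - y^3 - 2*x^2 + 3*y^2

Degree: no degree-2 curve has this shape, so deg p = 3.
Observable constraints: one y-axis crossing is at y = 0; the x-axis gridline crossings are at x ∈ {0, 2}.
These observations pin down the coefficients.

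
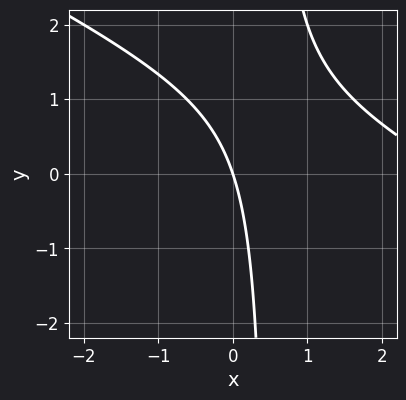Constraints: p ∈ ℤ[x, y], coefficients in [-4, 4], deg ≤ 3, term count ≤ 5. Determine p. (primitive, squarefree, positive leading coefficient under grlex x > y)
1. The degree is 2 — the shape is more complex than any degree-1 curve.
2. From the axis intercepts and sections: it crosses the y-axis at the gridline y = 0; it meets the x-axis at x = 0 (among the integer gridlines).
3. Putting this together gives p.

x^2 + 2*x*y - 3*x - y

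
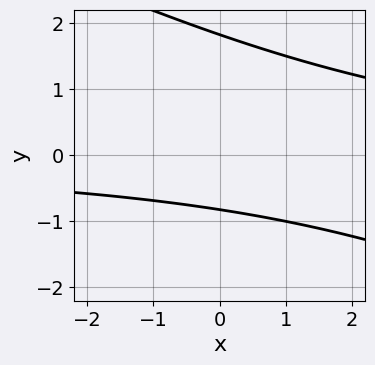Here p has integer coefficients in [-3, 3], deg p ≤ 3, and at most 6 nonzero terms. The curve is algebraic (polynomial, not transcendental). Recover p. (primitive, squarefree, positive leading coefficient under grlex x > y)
x*y + 2*y^2 - 2*y - 3

First, the degree is 2 — no degree-1 curve has this shape.
Then, checking where it meets the axes: no x-intercept at any integer in the box.
Finally, putting this together gives p.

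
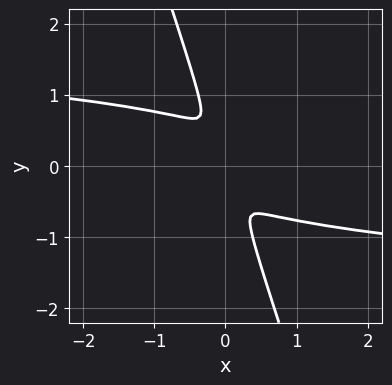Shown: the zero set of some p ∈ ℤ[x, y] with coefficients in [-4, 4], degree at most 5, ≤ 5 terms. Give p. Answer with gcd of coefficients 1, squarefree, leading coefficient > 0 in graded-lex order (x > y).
3*x*y^3 + y^4 + x^2

1. Degree: a generic line meets the curve in up to 4 points, so deg p = 4.
2. The integer polynomial consistent with all of this is the stated p.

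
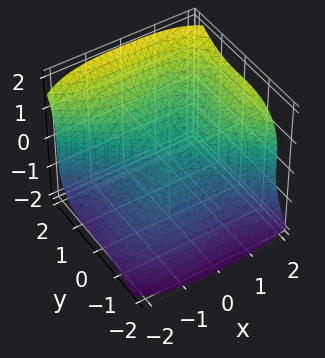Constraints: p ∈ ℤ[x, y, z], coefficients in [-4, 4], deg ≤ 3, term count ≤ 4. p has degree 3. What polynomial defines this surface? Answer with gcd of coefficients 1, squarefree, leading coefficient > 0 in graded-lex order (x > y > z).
1. Degree: the shape is more complex than any degree-2 surface, so deg p = 3.
2. Checking where it meets the axes: it meets the y-axis at y = 0 (among the integer gridlines); it crosses the z-axis at the gridline z = 0; it meets the x-axis at x = 0 (among the integer gridlines).
3. Solving for integer coefficients yields p as stated.

x^3 + 2*y^3 - 2*z^3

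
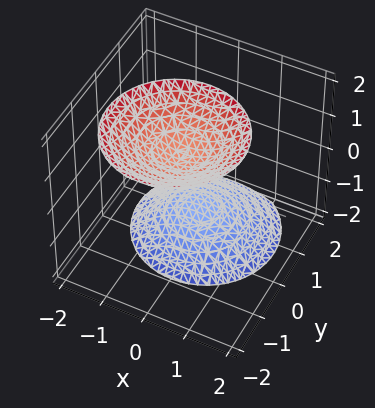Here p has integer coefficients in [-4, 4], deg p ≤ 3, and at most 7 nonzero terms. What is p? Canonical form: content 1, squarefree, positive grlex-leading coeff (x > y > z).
3*x^2 + 3*y^2 + 2*y*z - 2*z^2 + 3

First, there are 2 components. They look like related sheets of one shape, so recover p as a whole.
Next, degree: a generic line meets the surface in up to 2 points, so deg p = 2.
Then, from the axis intercepts and sections: the surface avoids every integer x-axis point in the box; it misses every integer gridline on the y-axis.
Finally, the integer polynomial consistent with all of this is the stated p.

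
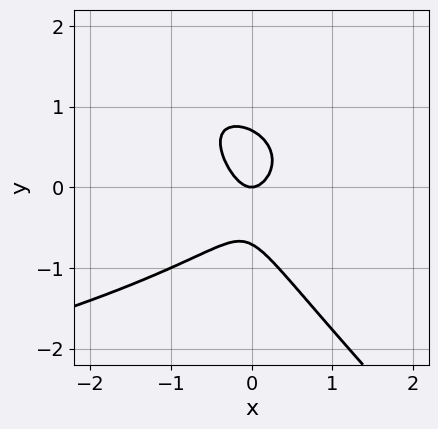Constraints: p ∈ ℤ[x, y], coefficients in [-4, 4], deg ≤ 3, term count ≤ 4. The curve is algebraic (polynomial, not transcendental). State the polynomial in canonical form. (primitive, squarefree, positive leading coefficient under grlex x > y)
(a) The degree is 3 — a generic line meets the curve in up to 3 points.
(b) Reading off the gridlines: it crosses the x-axis at the gridline x = 0; it crosses the y-axis at the gridline y = 0.
(c) Assembling these constraints gives the stated polynomial.

2*x*y^2 + 2*y^3 + 3*x^2 - y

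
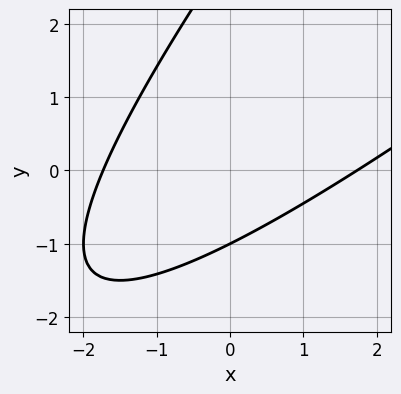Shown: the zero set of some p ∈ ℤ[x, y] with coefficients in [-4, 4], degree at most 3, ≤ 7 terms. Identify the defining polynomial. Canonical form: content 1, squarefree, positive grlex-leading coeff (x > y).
x^2 - 2*x*y + y^2 - 2*y - 3

1. deg p = 2. A generic line meets the curve in up to 2 points.
2. Checking where it meets the axes: it crosses the y-axis at the gridline y = -1.
3. Together with the visible shape, these determine p as stated.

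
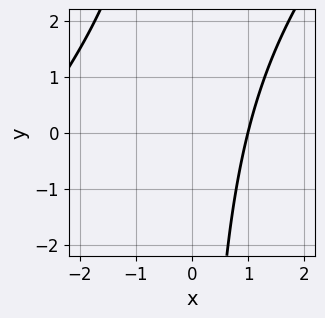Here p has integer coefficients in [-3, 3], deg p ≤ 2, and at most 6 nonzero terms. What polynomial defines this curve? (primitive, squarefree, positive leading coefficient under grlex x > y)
First, the degree is 2 — the shape is more complex than any degree-1 curve.
Then, from the axis intercepts and sections: the curve avoids every integer y-axis point in the box; it meets the x-axis at x = 1 (among the integer gridlines).
Finally, assembling these constraints gives the stated polynomial.

x^2 - x*y + 2*x - 3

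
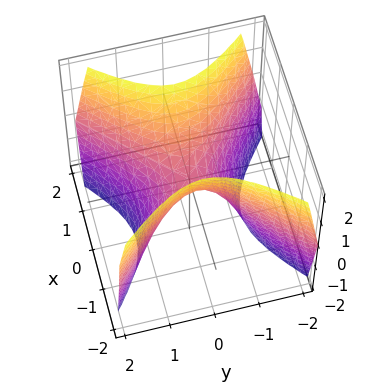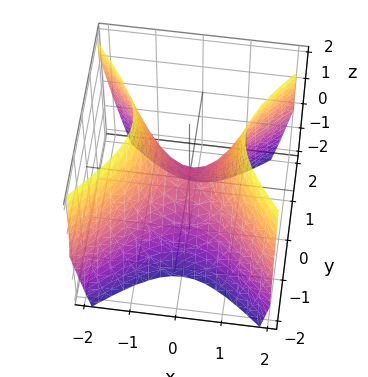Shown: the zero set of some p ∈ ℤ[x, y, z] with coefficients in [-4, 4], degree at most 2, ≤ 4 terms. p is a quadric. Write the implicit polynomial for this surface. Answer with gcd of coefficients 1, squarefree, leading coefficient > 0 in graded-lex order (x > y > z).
3*x^2 - 3*y^2 - 2*z

First, the degree is 2 — a saddle surface; a quadric.
Then, symmetries: it's symmetric under x → −x, forcing even powers of x; the y ↦ −y reflection is a symmetry, so y appears only in even powers.
Then, observable constraints: it meets the x-axis at x = 0 (among the integer gridlines); it crosses the z-axis at the gridline z = 0; one y-axis crossing is at y = 0.
Finally, the integer polynomial consistent with all of this is the stated p.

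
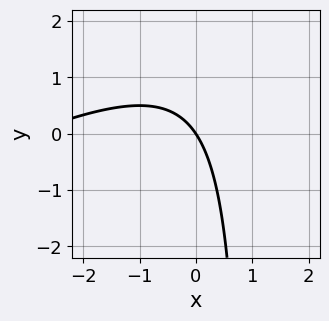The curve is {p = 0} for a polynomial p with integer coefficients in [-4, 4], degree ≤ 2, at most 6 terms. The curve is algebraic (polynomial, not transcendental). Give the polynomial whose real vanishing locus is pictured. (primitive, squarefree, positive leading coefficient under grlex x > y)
x^2 - 2*x*y + 3*x + 2*y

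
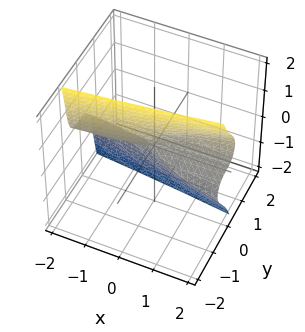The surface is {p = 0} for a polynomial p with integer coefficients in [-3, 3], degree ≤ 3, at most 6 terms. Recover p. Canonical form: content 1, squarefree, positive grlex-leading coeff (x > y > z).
3*y^3 + 3*y*z^2 + z^3 - x*z

1. deg p = 3. No degree-2 surface has this shape.
2. Against the integer gridlines: the visible x-axis segment lies entirely on the surface; it meets the z-axis at z = 0 (among the integer gridlines); one y-axis crossing is at y = 0.
3. Together with the visible shape, these determine p as stated.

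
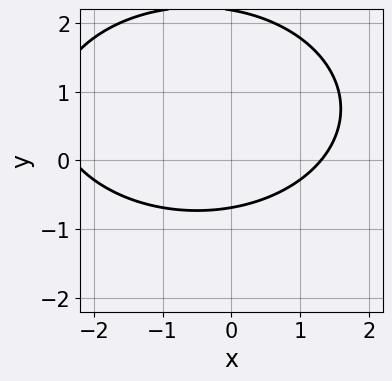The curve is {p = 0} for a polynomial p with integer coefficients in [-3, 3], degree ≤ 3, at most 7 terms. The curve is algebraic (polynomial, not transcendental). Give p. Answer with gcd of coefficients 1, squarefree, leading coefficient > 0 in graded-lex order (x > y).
(a) Degree: a generic line meets the curve in up to 2 points, so deg p = 2.
(b) Solving for integer coefficients yields p as stated.

x^2 + 2*y^2 + x - 3*y - 3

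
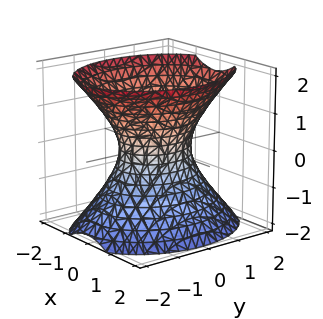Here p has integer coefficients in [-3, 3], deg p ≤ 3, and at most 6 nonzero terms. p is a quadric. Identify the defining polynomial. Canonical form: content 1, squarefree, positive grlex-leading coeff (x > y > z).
3*x^2 + 2*y^2 - 2*z^2 - 2

The degree is 2 — an hourglass — one-sheet hyperboloid; a quadric.
Symmetries: the x ↦ −x reflection is a symmetry, so x appears only in even powers; the z ↦ −z reflection is a symmetry, so z appears only in even powers; it's symmetric under y → −y, forcing even powers of y.
From the visible intercepts: the y-axis gridline crossings are at y ∈ {-1, 1}; no z-intercept at any integer in the box.
Putting this together gives p.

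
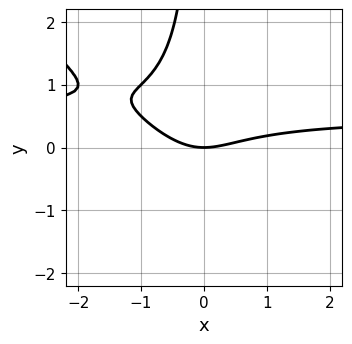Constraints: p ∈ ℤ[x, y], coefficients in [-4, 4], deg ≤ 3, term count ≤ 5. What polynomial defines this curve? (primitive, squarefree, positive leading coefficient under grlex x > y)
(a) Degree: a generic line meets the curve in up to 3 points, so deg p = 3.
(b) Observable constraints: one y-axis crossing is at y = 0; it crosses the x-axis at the gridline x = 0.
(c) These observations pin down the coefficients.

2*x^2*y + 2*x*y^2 - x^2 + x*y + 2*y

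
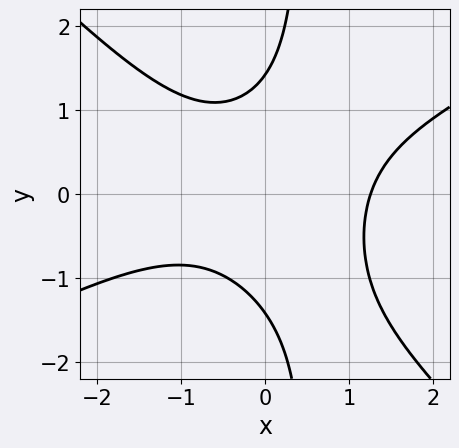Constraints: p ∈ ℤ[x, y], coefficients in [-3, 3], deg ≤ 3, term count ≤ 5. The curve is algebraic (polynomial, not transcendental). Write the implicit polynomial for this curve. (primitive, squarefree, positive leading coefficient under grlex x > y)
First, deg p = 3. The shape is more complex than any degree-2 curve.
Finally, solving for integer coefficients yields p as stated.

x^3 - x^2*y - 2*x*y^2 + y^2 - 2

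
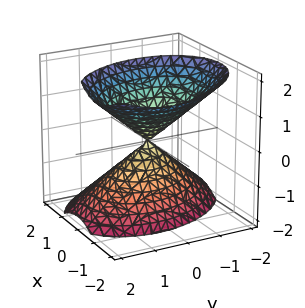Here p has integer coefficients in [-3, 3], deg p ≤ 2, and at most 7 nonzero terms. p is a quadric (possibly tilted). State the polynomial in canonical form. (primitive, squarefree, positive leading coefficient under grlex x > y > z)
3*x^2 + x*y + 2*x*z + 2*y^2 - 2*z^2

(a) The picture has 2 separate pieces. Treating them together as one polynomial.
(b) Degree: the shape is more complex than any degree-1 surface, so deg p = 2.
(c) From the axis intercepts and sections: it meets the x-axis at x = 0 (among the integer gridlines); one z-axis crossing is at z = 0.
(d) Matching integer coefficients to the picture gives p.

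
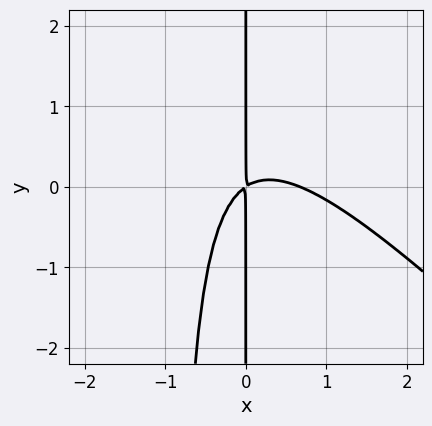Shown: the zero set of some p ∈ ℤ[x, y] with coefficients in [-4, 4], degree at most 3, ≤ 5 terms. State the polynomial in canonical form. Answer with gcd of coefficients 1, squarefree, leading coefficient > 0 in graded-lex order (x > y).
3*x^3 + 3*x^2*y - 2*x^2 + 3*x*y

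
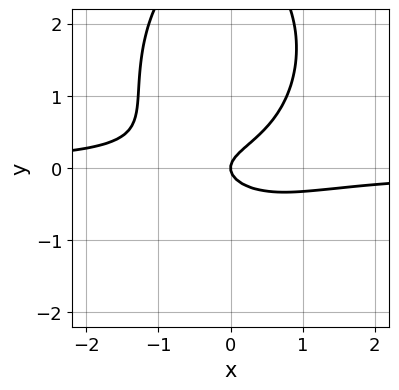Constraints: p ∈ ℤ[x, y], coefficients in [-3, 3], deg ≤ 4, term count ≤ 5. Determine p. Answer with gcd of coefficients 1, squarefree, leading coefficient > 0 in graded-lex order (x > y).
2*x^2*y + y^3 - 3*y^2 + x

The degree is 3 — a generic line meets the curve in up to 3 points.
Observable constraints: it crosses the y-axis at the gridline y = 0; it meets the x-axis at x = 0 (among the integer gridlines).
Solving for integer coefficients yields p as stated.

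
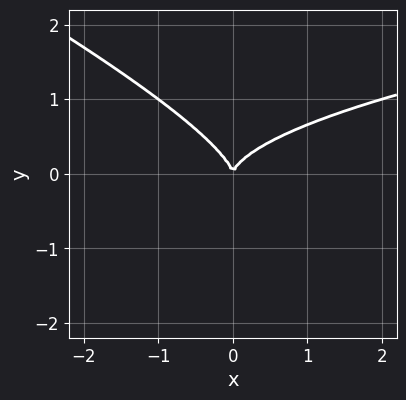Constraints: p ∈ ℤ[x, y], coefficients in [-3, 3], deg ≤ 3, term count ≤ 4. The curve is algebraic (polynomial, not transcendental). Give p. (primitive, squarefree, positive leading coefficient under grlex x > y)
x*y^2 + 2*y^3 - x^2

1. deg p = 3. No degree-2 curve has this shape.
2. Checking where it meets the axes: it crosses the x-axis at the gridline x = 0; it meets the y-axis at y = 0 (among the integer gridlines).
3. The integer polynomial consistent with all of this is the stated p.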